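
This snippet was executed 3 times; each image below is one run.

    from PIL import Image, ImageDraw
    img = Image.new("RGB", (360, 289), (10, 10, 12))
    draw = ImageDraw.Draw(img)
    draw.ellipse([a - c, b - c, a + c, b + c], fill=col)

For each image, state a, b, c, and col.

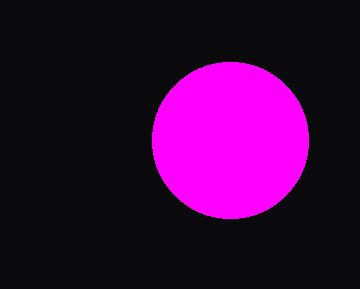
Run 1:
a = 230
b = 140
c = 78
col = 'magenta'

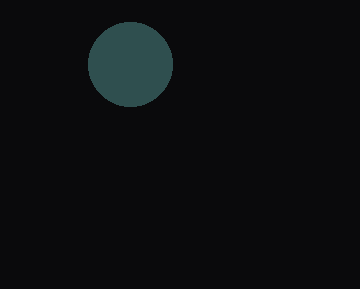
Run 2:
a = 130
b = 64
c = 42
col = 'darkslategray'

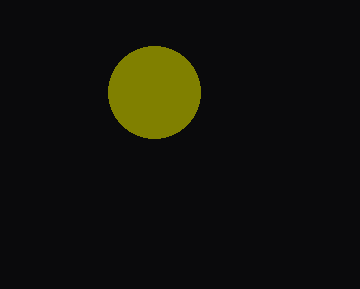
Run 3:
a = 154; b = 92; c = 46; col = 'olive'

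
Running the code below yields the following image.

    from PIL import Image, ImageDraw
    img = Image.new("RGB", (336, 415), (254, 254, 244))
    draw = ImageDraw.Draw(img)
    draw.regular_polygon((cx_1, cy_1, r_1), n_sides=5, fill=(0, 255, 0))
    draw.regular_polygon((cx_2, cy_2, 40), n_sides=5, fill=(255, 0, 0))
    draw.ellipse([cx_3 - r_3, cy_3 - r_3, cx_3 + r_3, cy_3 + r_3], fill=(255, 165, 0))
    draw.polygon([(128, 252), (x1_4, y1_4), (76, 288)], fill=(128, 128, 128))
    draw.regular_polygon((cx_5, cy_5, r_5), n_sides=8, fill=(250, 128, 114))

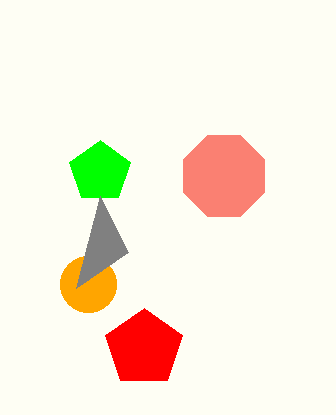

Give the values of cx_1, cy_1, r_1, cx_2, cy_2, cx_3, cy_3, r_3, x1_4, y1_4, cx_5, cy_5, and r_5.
cx_1 = 100, cy_1 = 172, r_1 = 32, cx_2 = 144, cy_2 = 348, cx_3 = 88, cy_3 = 284, r_3 = 28, x1_4 = 100, y1_4 = 196, cx_5 = 224, cy_5 = 176, r_5 = 44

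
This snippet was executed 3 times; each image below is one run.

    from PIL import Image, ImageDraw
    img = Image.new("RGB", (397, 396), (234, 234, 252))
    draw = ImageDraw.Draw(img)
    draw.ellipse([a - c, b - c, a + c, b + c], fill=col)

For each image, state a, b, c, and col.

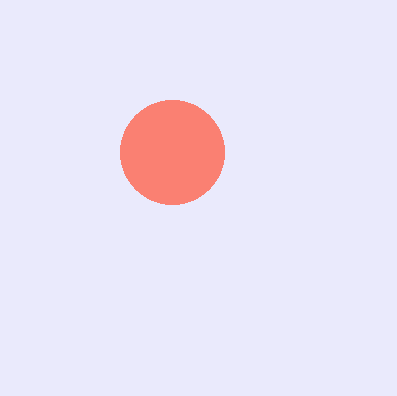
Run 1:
a = 172, b = 152, c = 52, col = 'salmon'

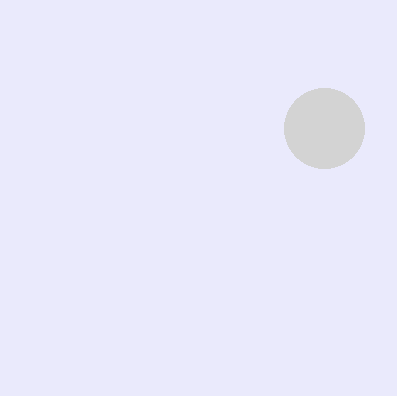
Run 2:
a = 324, b = 128, c = 40, col = 'lightgray'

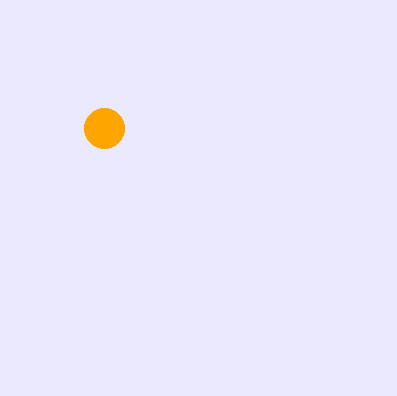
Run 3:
a = 104
b = 128
c = 20
col = 'orange'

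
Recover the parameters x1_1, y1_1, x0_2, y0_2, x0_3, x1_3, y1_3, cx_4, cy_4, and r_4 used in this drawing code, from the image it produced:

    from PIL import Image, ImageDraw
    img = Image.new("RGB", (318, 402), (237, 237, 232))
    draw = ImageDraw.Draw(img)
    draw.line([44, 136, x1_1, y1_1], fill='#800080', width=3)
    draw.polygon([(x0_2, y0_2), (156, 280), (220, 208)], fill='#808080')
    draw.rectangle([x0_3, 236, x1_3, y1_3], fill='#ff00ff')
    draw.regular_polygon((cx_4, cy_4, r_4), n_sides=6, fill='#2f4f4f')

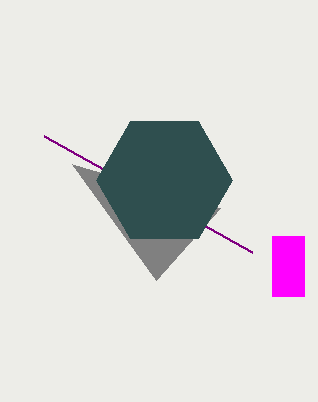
x1_1 = 252
y1_1 = 252
x0_2 = 72
y0_2 = 164
x0_3 = 272
x1_3 = 304
y1_3 = 296
cx_4 = 164
cy_4 = 180
r_4 = 68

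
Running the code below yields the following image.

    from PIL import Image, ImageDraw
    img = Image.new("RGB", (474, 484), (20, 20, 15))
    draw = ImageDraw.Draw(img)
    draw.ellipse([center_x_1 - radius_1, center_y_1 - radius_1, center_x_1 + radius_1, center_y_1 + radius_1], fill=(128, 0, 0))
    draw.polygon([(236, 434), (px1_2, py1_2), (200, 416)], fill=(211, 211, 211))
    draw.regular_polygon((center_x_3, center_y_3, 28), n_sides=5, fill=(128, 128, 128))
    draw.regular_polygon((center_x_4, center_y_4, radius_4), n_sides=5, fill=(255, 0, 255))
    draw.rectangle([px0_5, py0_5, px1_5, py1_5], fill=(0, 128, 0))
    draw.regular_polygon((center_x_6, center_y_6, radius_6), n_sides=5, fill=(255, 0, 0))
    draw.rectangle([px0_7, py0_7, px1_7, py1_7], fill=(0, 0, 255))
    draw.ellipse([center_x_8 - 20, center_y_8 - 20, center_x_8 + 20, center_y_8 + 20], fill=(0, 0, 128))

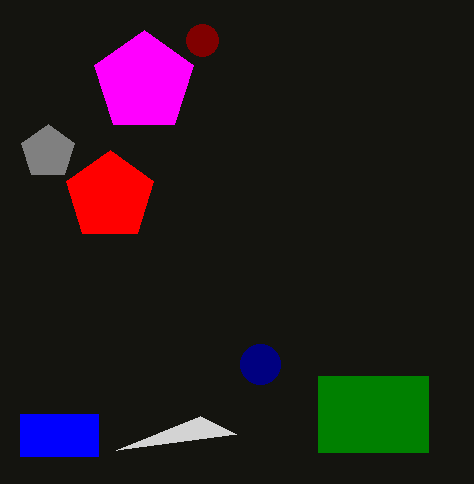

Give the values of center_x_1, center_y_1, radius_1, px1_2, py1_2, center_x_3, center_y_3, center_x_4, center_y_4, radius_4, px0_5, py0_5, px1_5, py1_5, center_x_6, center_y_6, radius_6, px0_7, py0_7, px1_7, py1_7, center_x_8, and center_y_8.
center_x_1 = 202
center_y_1 = 40
radius_1 = 16
px1_2 = 116
py1_2 = 450
center_x_3 = 48
center_y_3 = 152
center_x_4 = 144
center_y_4 = 82
radius_4 = 52
px0_5 = 318
py0_5 = 376
px1_5 = 428
py1_5 = 452
center_x_6 = 110
center_y_6 = 196
radius_6 = 46
px0_7 = 20
py0_7 = 414
px1_7 = 98
py1_7 = 456
center_x_8 = 260
center_y_8 = 364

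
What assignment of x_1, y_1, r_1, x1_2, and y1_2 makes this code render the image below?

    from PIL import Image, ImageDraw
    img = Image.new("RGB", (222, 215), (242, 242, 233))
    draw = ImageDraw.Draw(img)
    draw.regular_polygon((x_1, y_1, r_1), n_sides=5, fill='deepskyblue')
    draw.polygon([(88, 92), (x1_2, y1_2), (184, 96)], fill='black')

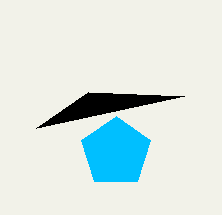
x_1 = 116
y_1 = 152
r_1 = 36
x1_2 = 36
y1_2 = 128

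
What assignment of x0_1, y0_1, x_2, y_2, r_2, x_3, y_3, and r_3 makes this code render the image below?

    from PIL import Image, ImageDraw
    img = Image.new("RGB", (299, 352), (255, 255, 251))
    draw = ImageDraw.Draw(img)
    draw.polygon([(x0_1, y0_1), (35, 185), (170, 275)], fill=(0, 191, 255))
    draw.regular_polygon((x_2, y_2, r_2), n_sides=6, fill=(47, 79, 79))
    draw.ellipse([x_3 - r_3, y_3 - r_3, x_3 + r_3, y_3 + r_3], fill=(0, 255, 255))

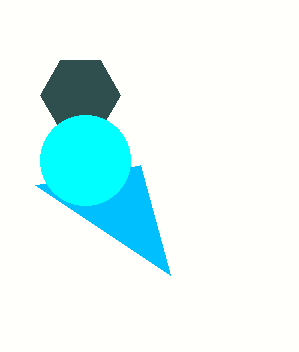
x0_1 = 140, y0_1 = 165, x_2 = 80, y_2 = 95, r_2 = 40, x_3 = 85, y_3 = 160, r_3 = 45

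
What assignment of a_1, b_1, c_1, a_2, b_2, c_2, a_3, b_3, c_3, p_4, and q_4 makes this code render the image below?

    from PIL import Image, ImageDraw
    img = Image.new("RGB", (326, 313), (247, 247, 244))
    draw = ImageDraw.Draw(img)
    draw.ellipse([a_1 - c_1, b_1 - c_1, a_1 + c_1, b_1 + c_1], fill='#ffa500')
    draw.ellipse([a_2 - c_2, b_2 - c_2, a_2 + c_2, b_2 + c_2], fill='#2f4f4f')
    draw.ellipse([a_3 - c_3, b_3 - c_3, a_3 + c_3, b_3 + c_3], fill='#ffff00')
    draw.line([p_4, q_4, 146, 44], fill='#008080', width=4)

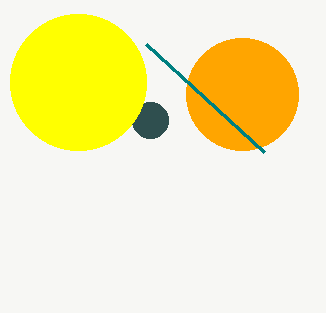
a_1 = 242; b_1 = 94; c_1 = 56; a_2 = 150; b_2 = 120; c_2 = 18; a_3 = 78; b_3 = 82; c_3 = 68; p_4 = 264; q_4 = 152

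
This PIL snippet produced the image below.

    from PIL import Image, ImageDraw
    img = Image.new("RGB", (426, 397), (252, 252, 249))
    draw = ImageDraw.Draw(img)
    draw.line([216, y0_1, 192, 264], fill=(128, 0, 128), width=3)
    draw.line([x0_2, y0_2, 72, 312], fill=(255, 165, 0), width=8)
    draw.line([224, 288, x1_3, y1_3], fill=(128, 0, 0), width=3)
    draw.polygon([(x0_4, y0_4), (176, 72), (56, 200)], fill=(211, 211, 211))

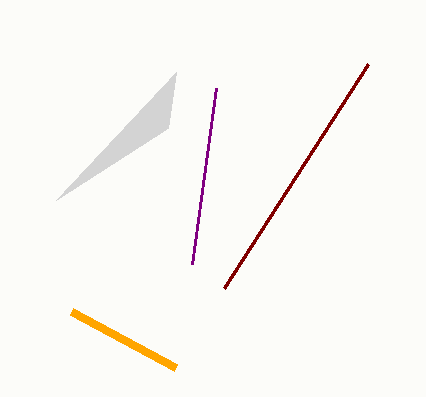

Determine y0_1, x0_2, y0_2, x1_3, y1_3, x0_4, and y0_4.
y0_1 = 88; x0_2 = 176; y0_2 = 368; x1_3 = 368; y1_3 = 64; x0_4 = 168; y0_4 = 128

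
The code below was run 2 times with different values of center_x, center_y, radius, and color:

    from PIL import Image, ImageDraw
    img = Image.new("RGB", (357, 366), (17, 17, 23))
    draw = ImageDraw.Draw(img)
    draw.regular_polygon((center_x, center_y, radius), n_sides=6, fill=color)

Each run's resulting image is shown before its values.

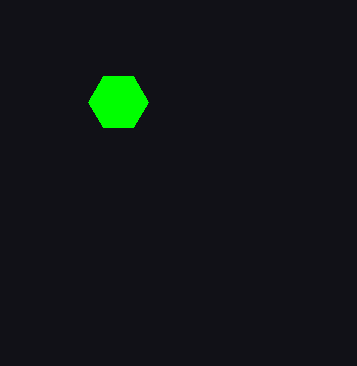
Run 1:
center_x = 118, center_y = 102, radius = 30, color = 'lime'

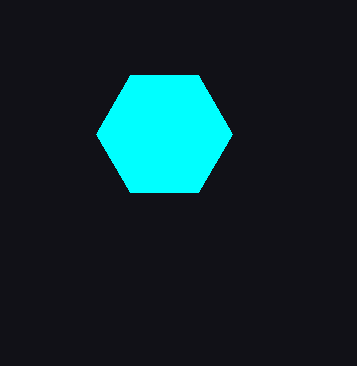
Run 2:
center_x = 164, center_y = 134, radius = 68, color = 'cyan'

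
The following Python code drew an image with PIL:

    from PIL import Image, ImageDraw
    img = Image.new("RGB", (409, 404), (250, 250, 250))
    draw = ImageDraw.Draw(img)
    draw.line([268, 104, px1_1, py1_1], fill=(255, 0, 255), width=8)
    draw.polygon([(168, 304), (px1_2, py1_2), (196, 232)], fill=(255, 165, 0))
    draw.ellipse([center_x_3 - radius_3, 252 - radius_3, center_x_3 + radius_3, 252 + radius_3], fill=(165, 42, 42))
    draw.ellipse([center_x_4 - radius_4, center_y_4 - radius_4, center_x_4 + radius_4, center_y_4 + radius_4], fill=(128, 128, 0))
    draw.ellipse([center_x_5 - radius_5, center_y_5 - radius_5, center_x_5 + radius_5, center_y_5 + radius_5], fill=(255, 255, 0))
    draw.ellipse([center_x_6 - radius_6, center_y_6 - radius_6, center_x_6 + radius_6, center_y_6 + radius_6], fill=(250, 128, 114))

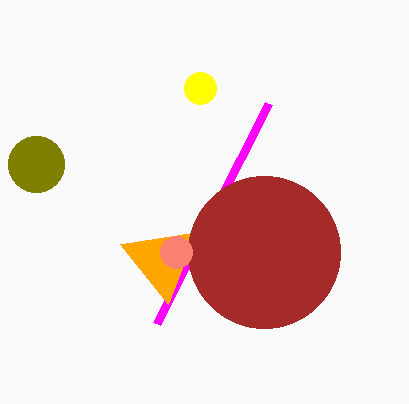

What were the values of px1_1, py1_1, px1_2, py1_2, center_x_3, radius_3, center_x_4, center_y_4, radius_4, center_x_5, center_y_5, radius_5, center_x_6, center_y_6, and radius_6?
px1_1 = 156
py1_1 = 324
px1_2 = 120
py1_2 = 244
center_x_3 = 264
radius_3 = 76
center_x_4 = 36
center_y_4 = 164
radius_4 = 28
center_x_5 = 200
center_y_5 = 88
radius_5 = 16
center_x_6 = 176
center_y_6 = 252
radius_6 = 16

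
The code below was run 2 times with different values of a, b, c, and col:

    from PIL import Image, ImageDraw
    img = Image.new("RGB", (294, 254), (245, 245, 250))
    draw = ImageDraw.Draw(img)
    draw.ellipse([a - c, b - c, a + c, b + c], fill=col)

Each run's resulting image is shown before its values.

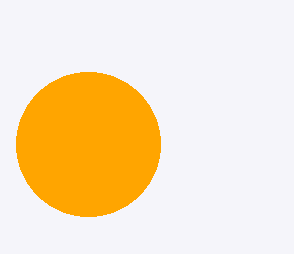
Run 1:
a = 88; b = 144; c = 72; col = 'orange'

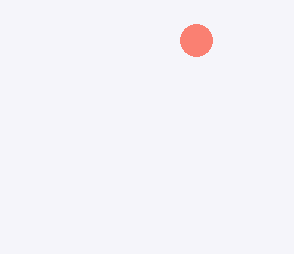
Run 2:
a = 196; b = 40; c = 16; col = 'salmon'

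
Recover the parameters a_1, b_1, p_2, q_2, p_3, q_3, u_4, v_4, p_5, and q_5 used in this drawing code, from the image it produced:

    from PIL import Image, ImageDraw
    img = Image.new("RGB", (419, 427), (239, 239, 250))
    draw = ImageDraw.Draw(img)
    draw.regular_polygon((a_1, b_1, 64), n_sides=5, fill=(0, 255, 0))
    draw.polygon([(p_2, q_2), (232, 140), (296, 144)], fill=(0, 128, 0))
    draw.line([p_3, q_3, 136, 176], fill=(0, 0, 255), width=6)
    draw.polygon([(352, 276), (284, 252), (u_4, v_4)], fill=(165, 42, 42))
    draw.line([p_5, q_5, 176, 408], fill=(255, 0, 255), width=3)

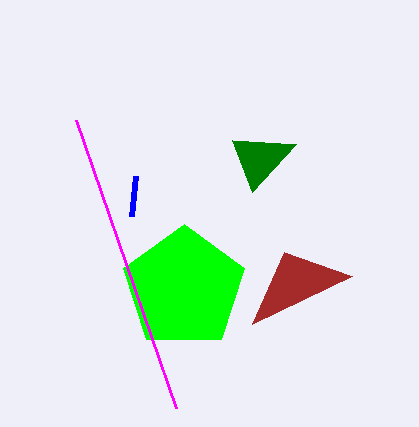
a_1 = 184, b_1 = 288, p_2 = 252, q_2 = 192, p_3 = 132, q_3 = 216, u_4 = 252, v_4 = 324, p_5 = 76, q_5 = 120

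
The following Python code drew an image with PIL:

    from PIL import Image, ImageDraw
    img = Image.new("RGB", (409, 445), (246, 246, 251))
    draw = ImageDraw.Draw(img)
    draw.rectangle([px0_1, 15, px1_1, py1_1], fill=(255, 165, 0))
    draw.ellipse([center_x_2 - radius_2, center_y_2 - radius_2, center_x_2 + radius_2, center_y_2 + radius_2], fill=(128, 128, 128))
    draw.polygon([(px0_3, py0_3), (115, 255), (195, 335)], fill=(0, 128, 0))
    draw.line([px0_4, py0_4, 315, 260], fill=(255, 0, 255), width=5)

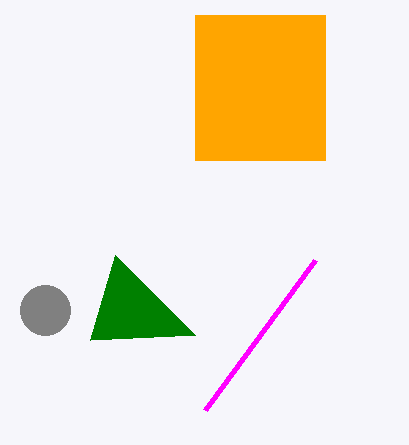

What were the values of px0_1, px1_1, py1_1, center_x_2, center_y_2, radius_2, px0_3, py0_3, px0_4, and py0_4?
px0_1 = 195, px1_1 = 325, py1_1 = 160, center_x_2 = 45, center_y_2 = 310, radius_2 = 25, px0_3 = 90, py0_3 = 340, px0_4 = 205, py0_4 = 410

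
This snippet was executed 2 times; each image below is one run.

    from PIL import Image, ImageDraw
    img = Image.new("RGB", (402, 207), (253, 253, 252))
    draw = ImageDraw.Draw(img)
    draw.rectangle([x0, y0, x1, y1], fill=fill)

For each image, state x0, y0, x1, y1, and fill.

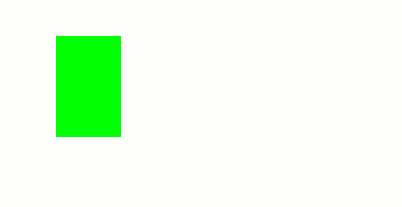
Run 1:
x0 = 56; y0 = 36; x1 = 120; y1 = 136; fill = 'lime'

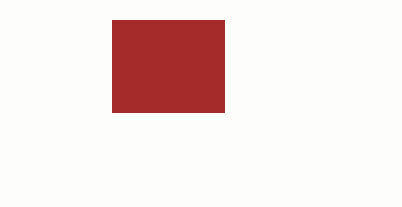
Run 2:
x0 = 112; y0 = 20; x1 = 224; y1 = 112; fill = 'brown'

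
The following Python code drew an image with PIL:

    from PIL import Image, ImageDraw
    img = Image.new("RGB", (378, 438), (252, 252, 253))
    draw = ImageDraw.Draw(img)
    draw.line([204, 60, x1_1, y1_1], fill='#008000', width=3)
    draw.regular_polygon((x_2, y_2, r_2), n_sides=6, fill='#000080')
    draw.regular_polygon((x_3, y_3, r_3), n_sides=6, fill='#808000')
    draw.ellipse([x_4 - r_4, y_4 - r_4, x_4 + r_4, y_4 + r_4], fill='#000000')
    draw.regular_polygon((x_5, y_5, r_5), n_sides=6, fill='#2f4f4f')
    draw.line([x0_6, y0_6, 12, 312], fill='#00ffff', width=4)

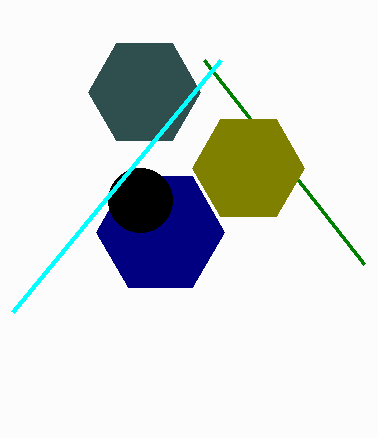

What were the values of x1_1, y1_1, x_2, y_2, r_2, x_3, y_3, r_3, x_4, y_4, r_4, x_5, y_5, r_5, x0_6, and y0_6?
x1_1 = 364; y1_1 = 264; x_2 = 160; y_2 = 232; r_2 = 64; x_3 = 248; y_3 = 168; r_3 = 56; x_4 = 140; y_4 = 200; r_4 = 32; x_5 = 144; y_5 = 92; r_5 = 56; x0_6 = 220; y0_6 = 60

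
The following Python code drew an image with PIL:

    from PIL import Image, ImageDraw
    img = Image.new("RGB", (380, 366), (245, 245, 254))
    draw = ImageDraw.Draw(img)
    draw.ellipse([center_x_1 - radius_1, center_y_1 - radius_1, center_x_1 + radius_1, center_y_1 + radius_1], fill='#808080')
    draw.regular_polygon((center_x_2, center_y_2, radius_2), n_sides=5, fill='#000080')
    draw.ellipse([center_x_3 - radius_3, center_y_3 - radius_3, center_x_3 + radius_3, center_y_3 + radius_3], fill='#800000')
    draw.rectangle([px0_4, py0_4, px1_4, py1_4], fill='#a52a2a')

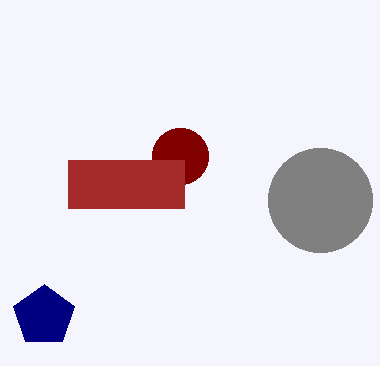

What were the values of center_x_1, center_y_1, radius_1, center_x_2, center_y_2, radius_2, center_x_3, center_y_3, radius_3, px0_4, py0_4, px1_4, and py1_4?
center_x_1 = 320, center_y_1 = 200, radius_1 = 52, center_x_2 = 44, center_y_2 = 316, radius_2 = 32, center_x_3 = 180, center_y_3 = 156, radius_3 = 28, px0_4 = 68, py0_4 = 160, px1_4 = 184, py1_4 = 208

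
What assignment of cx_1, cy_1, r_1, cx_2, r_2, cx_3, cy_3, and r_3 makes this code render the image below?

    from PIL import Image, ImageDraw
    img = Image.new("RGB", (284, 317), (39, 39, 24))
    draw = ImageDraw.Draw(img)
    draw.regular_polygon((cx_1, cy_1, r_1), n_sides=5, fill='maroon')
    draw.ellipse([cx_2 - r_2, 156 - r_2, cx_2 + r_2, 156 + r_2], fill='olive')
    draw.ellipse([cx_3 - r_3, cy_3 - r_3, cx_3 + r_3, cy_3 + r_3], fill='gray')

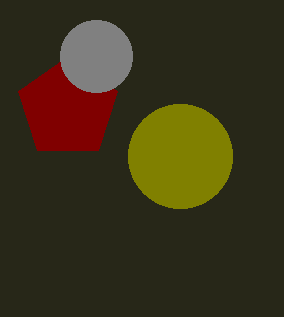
cx_1 = 68; cy_1 = 108; r_1 = 52; cx_2 = 180; r_2 = 52; cx_3 = 96; cy_3 = 56; r_3 = 36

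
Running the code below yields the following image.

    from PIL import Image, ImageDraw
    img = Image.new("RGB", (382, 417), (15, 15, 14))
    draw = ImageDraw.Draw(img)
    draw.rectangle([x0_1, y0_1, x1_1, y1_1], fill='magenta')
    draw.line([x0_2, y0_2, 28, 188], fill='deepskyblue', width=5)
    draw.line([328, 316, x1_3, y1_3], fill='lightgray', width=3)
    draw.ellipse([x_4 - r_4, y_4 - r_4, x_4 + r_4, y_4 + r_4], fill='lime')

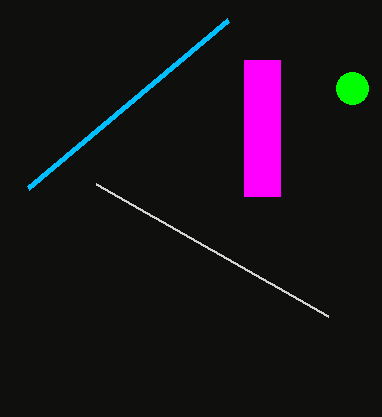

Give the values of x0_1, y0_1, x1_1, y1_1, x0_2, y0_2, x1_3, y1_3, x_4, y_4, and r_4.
x0_1 = 244; y0_1 = 60; x1_1 = 280; y1_1 = 196; x0_2 = 228; y0_2 = 20; x1_3 = 96; y1_3 = 184; x_4 = 352; y_4 = 88; r_4 = 16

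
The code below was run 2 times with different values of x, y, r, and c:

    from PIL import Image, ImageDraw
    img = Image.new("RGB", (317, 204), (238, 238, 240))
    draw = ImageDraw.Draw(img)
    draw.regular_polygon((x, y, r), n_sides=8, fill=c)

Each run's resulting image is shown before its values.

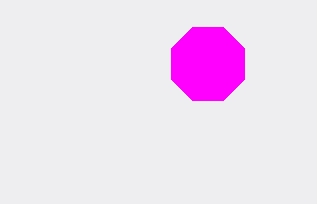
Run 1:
x = 208
y = 64
r = 40
c = 'magenta'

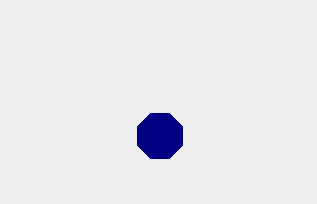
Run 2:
x = 160, y = 136, r = 24, c = 'navy'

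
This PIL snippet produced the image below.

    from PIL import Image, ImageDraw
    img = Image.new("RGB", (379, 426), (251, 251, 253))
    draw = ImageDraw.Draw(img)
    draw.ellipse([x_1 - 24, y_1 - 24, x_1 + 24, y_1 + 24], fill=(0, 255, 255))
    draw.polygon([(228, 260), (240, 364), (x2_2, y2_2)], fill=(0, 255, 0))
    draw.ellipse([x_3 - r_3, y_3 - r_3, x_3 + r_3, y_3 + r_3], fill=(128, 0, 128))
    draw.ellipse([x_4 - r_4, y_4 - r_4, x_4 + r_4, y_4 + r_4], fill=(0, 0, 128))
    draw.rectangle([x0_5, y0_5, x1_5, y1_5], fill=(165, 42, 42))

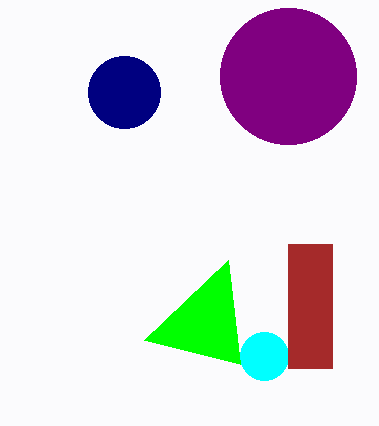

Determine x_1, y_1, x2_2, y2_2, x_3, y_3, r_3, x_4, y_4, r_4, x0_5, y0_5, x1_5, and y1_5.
x_1 = 264, y_1 = 356, x2_2 = 144, y2_2 = 340, x_3 = 288, y_3 = 76, r_3 = 68, x_4 = 124, y_4 = 92, r_4 = 36, x0_5 = 288, y0_5 = 244, x1_5 = 332, y1_5 = 368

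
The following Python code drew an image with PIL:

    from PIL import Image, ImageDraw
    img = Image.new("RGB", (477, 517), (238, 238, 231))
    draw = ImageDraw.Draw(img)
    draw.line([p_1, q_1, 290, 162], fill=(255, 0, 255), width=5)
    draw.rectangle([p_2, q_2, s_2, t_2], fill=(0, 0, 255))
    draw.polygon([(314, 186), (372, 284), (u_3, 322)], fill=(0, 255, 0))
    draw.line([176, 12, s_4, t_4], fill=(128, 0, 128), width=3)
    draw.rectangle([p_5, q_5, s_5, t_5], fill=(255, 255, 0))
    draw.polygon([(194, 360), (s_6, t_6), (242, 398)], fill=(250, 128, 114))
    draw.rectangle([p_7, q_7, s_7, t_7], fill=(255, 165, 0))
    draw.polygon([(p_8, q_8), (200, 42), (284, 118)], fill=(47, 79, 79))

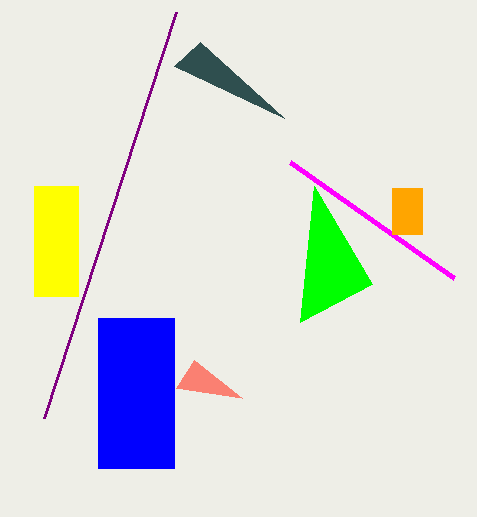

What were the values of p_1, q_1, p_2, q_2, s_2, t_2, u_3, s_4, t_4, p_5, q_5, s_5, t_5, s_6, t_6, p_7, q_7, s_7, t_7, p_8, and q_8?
p_1 = 454, q_1 = 278, p_2 = 98, q_2 = 318, s_2 = 174, t_2 = 468, u_3 = 300, s_4 = 44, t_4 = 418, p_5 = 34, q_5 = 186, s_5 = 78, t_5 = 296, s_6 = 176, t_6 = 388, p_7 = 392, q_7 = 188, s_7 = 422, t_7 = 234, p_8 = 174, q_8 = 66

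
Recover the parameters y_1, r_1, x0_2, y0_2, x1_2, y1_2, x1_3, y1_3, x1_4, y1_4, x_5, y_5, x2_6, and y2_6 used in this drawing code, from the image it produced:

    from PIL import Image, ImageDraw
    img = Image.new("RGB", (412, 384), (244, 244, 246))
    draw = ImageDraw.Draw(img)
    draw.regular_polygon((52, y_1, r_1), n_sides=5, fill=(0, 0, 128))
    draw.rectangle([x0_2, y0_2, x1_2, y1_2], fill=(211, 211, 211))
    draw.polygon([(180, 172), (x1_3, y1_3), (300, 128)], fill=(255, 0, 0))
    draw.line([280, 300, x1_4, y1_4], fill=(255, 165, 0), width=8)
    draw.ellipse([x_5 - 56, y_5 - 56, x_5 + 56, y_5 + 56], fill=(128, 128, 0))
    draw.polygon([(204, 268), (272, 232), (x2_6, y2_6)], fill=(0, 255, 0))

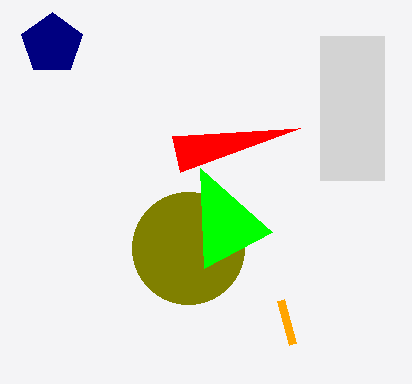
y_1 = 44; r_1 = 32; x0_2 = 320; y0_2 = 36; x1_2 = 384; y1_2 = 180; x1_3 = 172; y1_3 = 136; x1_4 = 292; y1_4 = 344; x_5 = 188; y_5 = 248; x2_6 = 200; y2_6 = 168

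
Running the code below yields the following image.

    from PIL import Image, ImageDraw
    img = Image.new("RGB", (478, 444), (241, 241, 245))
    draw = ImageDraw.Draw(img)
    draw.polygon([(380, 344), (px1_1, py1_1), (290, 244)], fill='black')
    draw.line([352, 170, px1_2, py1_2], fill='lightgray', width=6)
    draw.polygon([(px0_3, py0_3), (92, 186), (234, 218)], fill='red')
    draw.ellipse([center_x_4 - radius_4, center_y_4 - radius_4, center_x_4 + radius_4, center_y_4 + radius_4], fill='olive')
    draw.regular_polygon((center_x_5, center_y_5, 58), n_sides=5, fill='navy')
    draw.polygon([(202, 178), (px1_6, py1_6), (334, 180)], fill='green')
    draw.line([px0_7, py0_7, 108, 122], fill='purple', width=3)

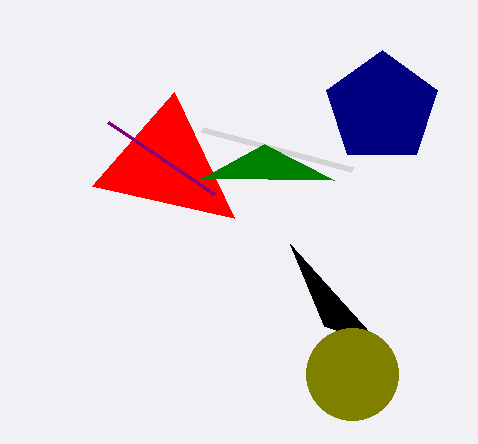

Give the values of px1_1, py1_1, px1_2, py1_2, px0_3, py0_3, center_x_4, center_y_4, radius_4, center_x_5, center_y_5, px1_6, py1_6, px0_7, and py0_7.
px1_1 = 324, py1_1 = 326, px1_2 = 202, py1_2 = 130, px0_3 = 174, py0_3 = 92, center_x_4 = 352, center_y_4 = 374, radius_4 = 46, center_x_5 = 382, center_y_5 = 108, px1_6 = 264, py1_6 = 144, px0_7 = 214, py0_7 = 194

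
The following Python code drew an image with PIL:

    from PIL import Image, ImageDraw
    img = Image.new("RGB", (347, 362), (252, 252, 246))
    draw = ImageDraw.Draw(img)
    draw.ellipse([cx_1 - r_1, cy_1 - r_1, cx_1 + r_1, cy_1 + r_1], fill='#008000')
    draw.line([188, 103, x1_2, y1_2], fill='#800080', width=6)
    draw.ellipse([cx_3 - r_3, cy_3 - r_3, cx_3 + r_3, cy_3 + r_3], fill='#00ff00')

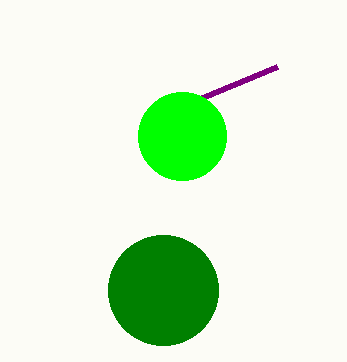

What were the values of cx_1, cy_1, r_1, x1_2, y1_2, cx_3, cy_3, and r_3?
cx_1 = 163; cy_1 = 290; r_1 = 55; x1_2 = 277; y1_2 = 66; cx_3 = 182; cy_3 = 136; r_3 = 44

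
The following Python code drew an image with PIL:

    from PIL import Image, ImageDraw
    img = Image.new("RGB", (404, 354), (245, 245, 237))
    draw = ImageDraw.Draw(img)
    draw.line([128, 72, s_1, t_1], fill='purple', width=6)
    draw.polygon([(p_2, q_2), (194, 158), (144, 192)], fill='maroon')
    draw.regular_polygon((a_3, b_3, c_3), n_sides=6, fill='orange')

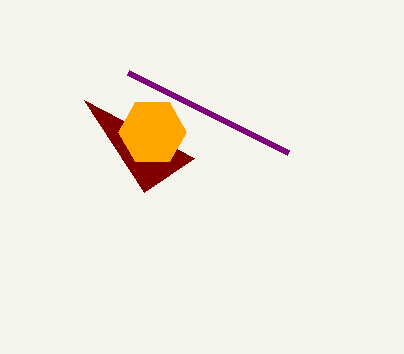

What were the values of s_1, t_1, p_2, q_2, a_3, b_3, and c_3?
s_1 = 288
t_1 = 152
p_2 = 84
q_2 = 100
a_3 = 152
b_3 = 132
c_3 = 34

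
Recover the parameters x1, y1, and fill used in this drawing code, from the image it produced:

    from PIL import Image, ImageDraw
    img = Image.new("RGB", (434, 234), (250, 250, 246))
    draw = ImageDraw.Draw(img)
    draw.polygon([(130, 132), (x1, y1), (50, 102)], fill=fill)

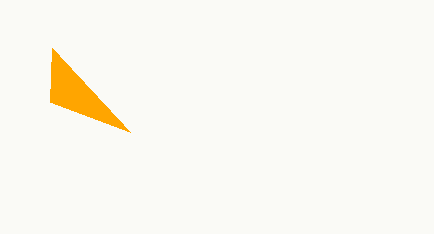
x1 = 52, y1 = 48, fill = 'orange'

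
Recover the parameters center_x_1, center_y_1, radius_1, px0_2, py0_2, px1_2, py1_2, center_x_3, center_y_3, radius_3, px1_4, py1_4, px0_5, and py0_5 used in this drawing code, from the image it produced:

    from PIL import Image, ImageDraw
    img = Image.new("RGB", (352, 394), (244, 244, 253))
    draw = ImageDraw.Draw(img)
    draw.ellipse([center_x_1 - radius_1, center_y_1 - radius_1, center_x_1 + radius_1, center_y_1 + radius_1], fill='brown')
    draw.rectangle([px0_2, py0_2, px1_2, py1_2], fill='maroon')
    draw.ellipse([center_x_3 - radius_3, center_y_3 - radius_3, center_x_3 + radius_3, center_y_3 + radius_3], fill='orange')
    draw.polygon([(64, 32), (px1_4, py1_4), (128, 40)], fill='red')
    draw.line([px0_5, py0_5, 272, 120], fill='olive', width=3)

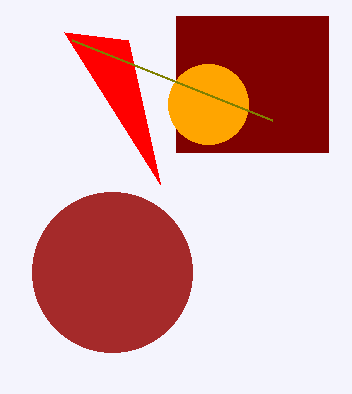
center_x_1 = 112; center_y_1 = 272; radius_1 = 80; px0_2 = 176; py0_2 = 16; px1_2 = 328; py1_2 = 152; center_x_3 = 208; center_y_3 = 104; radius_3 = 40; px1_4 = 160; py1_4 = 184; px0_5 = 72; py0_5 = 40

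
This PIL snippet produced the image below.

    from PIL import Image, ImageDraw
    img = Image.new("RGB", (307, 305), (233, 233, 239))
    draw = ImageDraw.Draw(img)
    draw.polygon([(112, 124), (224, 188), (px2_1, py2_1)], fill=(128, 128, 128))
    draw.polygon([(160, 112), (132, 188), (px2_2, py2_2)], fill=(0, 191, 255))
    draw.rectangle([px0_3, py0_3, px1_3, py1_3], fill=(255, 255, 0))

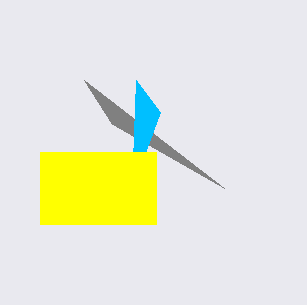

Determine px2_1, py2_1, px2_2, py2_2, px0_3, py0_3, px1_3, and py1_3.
px2_1 = 84; py2_1 = 80; px2_2 = 136; py2_2 = 80; px0_3 = 40; py0_3 = 152; px1_3 = 156; py1_3 = 224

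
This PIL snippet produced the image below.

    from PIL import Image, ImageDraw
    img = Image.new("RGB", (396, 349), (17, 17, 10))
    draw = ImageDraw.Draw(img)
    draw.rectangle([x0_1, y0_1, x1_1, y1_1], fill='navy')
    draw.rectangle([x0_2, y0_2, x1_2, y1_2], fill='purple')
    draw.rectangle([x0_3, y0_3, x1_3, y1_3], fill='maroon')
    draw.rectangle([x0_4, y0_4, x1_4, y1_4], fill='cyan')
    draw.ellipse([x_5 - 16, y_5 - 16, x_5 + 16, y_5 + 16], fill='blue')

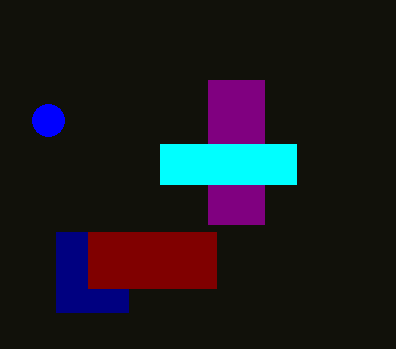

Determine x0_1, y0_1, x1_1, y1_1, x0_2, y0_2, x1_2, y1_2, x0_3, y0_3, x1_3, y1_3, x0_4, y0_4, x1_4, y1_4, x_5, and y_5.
x0_1 = 56, y0_1 = 232, x1_1 = 128, y1_1 = 312, x0_2 = 208, y0_2 = 80, x1_2 = 264, y1_2 = 224, x0_3 = 88, y0_3 = 232, x1_3 = 216, y1_3 = 288, x0_4 = 160, y0_4 = 144, x1_4 = 296, y1_4 = 184, x_5 = 48, y_5 = 120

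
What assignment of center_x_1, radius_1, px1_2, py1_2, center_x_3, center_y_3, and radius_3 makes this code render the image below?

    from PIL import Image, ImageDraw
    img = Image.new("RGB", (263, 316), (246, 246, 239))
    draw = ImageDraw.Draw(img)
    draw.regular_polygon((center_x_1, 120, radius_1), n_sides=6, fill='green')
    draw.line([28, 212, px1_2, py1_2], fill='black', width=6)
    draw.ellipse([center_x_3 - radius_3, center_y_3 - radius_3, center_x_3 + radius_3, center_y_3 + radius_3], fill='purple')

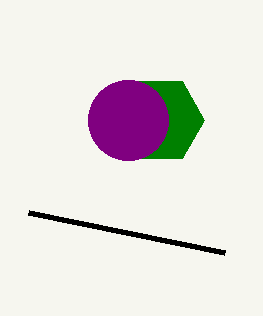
center_x_1 = 160
radius_1 = 44
px1_2 = 224
py1_2 = 252
center_x_3 = 128
center_y_3 = 120
radius_3 = 40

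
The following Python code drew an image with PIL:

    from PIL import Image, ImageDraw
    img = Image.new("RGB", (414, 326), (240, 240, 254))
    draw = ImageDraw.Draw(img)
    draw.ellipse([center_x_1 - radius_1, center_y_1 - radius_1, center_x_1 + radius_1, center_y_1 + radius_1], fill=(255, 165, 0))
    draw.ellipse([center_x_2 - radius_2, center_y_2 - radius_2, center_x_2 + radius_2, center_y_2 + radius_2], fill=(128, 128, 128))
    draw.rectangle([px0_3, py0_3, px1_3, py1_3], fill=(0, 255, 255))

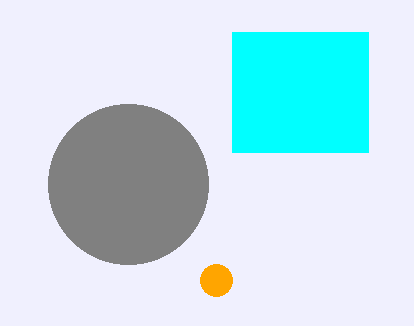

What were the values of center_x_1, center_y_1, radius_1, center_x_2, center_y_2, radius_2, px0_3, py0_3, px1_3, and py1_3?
center_x_1 = 216; center_y_1 = 280; radius_1 = 16; center_x_2 = 128; center_y_2 = 184; radius_2 = 80; px0_3 = 232; py0_3 = 32; px1_3 = 368; py1_3 = 152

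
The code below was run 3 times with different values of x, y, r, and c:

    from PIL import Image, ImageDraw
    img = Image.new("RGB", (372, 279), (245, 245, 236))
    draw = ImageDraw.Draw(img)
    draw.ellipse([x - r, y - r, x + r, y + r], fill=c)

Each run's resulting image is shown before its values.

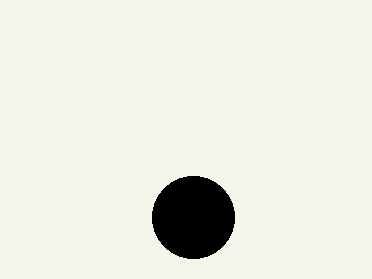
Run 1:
x = 193, y = 217, r = 41, c = 'black'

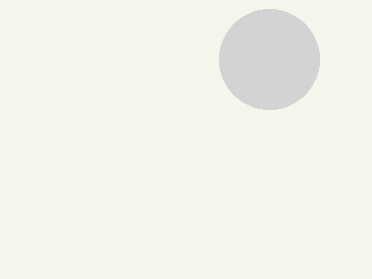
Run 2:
x = 269; y = 59; r = 50; c = 'lightgray'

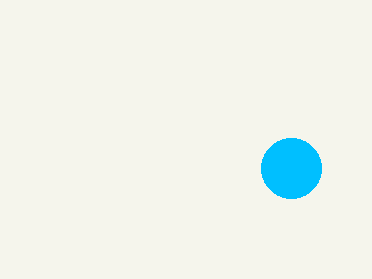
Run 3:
x = 291
y = 168
r = 30
c = 'deepskyblue'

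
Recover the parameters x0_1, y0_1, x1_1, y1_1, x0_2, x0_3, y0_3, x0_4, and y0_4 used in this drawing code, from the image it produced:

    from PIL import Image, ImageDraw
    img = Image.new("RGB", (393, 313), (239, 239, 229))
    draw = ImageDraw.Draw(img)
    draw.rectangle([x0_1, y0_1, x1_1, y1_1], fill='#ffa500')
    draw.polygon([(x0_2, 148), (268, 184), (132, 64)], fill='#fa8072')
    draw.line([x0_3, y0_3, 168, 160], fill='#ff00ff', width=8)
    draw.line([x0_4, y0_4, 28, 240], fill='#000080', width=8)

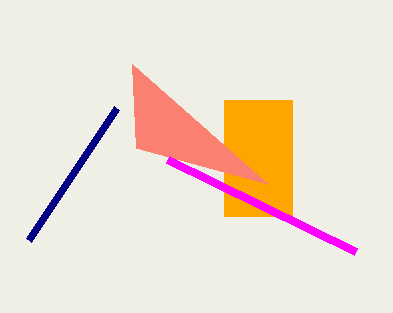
x0_1 = 224; y0_1 = 100; x1_1 = 292; y1_1 = 216; x0_2 = 136; x0_3 = 356; y0_3 = 252; x0_4 = 116; y0_4 = 108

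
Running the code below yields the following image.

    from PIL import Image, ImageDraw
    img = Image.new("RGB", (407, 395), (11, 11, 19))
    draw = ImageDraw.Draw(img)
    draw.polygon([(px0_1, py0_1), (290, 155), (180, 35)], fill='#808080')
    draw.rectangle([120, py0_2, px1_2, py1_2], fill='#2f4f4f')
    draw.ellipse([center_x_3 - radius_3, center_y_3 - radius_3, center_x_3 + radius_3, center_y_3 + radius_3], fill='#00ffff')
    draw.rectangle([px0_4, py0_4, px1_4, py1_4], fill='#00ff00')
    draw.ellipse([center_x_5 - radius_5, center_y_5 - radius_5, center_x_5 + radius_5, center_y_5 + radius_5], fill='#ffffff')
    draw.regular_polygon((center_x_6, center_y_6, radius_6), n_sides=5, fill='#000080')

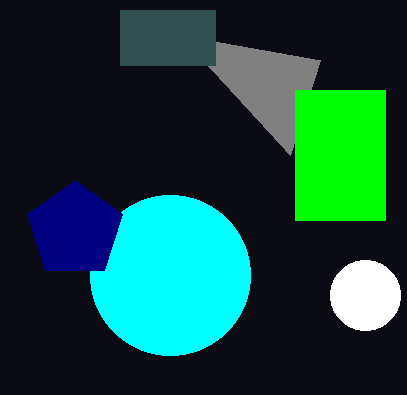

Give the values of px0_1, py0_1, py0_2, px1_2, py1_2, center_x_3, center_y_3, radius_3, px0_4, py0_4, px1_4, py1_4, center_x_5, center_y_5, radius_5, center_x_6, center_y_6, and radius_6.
px0_1 = 320
py0_1 = 60
py0_2 = 10
px1_2 = 215
py1_2 = 65
center_x_3 = 170
center_y_3 = 275
radius_3 = 80
px0_4 = 295
py0_4 = 90
px1_4 = 385
py1_4 = 220
center_x_5 = 365
center_y_5 = 295
radius_5 = 35
center_x_6 = 75
center_y_6 = 230
radius_6 = 50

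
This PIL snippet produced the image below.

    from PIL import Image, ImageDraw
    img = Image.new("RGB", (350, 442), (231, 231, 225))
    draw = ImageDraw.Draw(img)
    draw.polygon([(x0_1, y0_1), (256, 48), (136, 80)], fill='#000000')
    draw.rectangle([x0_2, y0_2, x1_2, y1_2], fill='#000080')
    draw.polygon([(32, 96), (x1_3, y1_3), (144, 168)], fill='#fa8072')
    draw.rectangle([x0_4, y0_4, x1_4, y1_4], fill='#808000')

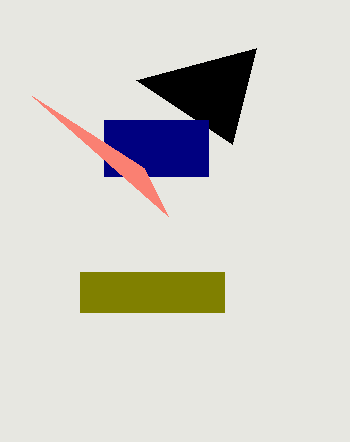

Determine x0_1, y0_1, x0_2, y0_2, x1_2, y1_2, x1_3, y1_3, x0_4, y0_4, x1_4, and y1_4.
x0_1 = 232
y0_1 = 144
x0_2 = 104
y0_2 = 120
x1_2 = 208
y1_2 = 176
x1_3 = 168
y1_3 = 216
x0_4 = 80
y0_4 = 272
x1_4 = 224
y1_4 = 312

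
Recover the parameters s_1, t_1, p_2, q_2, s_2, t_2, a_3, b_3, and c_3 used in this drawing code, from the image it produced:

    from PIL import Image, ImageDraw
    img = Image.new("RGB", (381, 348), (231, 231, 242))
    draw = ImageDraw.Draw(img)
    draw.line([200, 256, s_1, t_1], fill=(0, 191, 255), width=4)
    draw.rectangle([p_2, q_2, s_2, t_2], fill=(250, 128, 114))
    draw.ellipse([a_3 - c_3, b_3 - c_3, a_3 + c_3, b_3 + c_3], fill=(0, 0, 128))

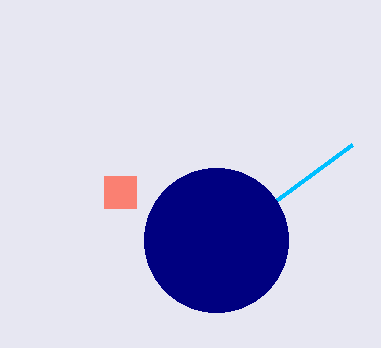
s_1 = 352
t_1 = 144
p_2 = 104
q_2 = 176
s_2 = 136
t_2 = 208
a_3 = 216
b_3 = 240
c_3 = 72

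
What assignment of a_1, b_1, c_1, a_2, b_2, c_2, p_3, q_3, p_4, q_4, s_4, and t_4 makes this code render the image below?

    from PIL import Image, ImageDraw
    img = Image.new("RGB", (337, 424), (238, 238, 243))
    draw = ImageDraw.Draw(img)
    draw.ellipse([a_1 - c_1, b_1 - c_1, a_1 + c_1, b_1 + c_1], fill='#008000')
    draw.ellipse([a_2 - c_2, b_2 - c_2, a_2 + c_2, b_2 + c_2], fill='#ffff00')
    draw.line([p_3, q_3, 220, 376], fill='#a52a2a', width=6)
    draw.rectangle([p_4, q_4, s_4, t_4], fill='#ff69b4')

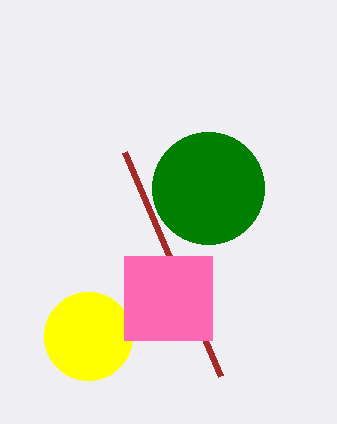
a_1 = 208
b_1 = 188
c_1 = 56
a_2 = 88
b_2 = 336
c_2 = 44
p_3 = 124
q_3 = 152
p_4 = 124
q_4 = 256
s_4 = 212
t_4 = 340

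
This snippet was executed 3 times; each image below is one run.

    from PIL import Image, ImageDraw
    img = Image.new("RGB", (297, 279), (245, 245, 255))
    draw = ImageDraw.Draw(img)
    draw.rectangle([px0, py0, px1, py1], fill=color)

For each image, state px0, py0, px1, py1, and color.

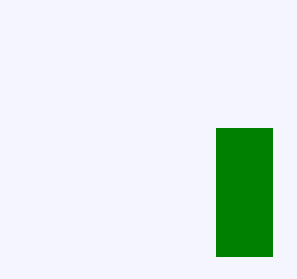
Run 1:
px0 = 216
py0 = 128
px1 = 272
py1 = 256
color = 'green'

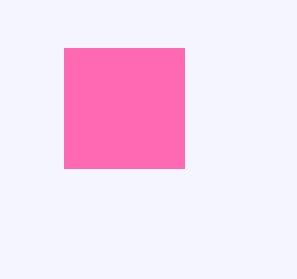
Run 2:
px0 = 64
py0 = 48
px1 = 184
py1 = 168
color = 'hotpink'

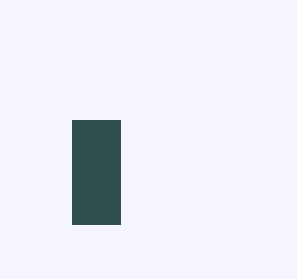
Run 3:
px0 = 72, py0 = 120, px1 = 120, py1 = 224, color = 'darkslategray'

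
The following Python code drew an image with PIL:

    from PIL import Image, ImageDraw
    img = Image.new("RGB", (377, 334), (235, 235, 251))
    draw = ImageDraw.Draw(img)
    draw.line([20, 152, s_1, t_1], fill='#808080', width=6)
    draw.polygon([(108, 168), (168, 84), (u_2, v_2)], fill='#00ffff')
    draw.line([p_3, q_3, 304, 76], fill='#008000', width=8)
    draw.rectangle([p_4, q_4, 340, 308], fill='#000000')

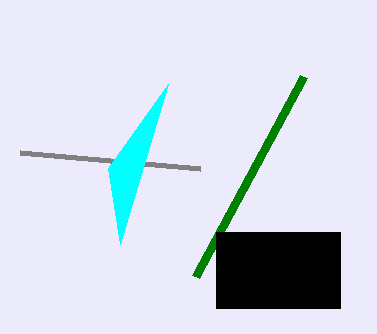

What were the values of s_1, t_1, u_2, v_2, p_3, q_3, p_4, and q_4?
s_1 = 200; t_1 = 168; u_2 = 120; v_2 = 244; p_3 = 196; q_3 = 276; p_4 = 216; q_4 = 232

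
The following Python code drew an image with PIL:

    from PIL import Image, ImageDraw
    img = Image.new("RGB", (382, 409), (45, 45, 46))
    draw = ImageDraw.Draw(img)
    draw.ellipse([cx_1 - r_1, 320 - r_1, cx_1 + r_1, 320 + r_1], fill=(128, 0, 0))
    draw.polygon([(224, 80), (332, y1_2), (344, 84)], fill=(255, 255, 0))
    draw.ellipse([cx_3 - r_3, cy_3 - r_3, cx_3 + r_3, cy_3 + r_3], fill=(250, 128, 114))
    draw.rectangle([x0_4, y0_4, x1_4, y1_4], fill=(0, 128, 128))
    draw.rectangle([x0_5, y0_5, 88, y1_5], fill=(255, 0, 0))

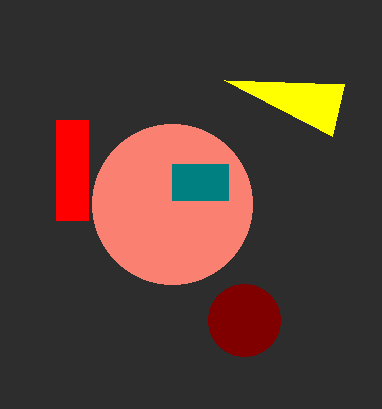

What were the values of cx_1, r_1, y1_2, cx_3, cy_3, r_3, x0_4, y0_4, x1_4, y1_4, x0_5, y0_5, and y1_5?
cx_1 = 244
r_1 = 36
y1_2 = 136
cx_3 = 172
cy_3 = 204
r_3 = 80
x0_4 = 172
y0_4 = 164
x1_4 = 228
y1_4 = 200
x0_5 = 56
y0_5 = 120
y1_5 = 220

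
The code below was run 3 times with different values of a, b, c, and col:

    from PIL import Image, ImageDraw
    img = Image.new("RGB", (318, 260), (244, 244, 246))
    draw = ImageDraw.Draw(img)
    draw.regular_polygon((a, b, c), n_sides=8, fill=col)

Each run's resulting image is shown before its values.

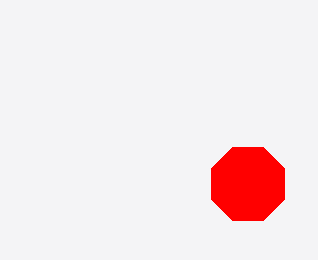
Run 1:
a = 248, b = 184, c = 40, col = 'red'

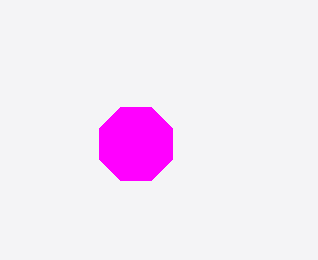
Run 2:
a = 136, b = 144, c = 40, col = 'magenta'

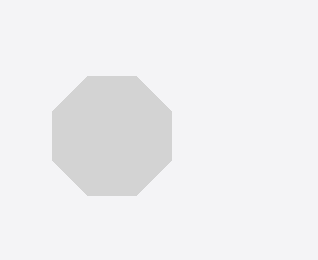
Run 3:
a = 112, b = 136, c = 64, col = 'lightgray'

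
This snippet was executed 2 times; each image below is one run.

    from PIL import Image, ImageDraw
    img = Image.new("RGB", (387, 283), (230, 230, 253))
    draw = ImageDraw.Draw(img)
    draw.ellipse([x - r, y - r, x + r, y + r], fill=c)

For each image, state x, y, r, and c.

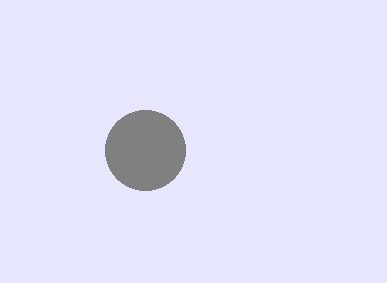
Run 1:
x = 145, y = 150, r = 40, c = 'gray'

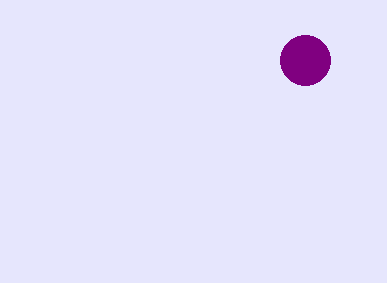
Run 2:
x = 305, y = 60, r = 25, c = 'purple'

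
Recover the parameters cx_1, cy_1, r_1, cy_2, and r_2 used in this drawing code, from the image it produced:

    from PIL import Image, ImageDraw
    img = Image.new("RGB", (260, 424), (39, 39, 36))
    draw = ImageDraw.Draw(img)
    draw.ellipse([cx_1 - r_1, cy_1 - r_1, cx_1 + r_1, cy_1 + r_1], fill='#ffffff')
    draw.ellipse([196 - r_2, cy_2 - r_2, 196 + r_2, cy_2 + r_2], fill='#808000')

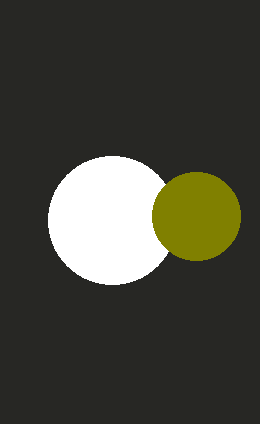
cx_1 = 112; cy_1 = 220; r_1 = 64; cy_2 = 216; r_2 = 44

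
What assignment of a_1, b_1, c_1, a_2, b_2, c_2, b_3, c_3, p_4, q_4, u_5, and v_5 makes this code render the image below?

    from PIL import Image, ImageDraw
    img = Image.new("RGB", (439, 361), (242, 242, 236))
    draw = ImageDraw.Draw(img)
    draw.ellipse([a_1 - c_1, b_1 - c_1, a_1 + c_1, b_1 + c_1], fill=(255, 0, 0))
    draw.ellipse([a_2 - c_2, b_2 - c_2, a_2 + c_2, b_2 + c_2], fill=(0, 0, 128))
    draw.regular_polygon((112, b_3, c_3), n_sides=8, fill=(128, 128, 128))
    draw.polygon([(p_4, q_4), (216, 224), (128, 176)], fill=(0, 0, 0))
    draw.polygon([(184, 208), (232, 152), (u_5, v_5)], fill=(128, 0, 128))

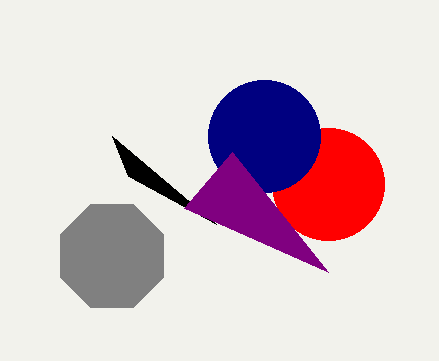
a_1 = 328; b_1 = 184; c_1 = 56; a_2 = 264; b_2 = 136; c_2 = 56; b_3 = 256; c_3 = 56; p_4 = 112; q_4 = 136; u_5 = 328; v_5 = 272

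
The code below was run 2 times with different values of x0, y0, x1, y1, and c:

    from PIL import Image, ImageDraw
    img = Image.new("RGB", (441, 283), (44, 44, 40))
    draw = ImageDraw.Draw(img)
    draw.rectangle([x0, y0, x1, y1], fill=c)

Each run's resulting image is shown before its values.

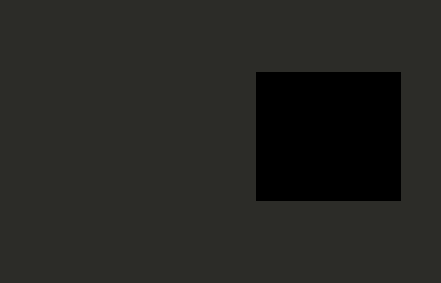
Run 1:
x0 = 256, y0 = 72, x1 = 400, y1 = 200, c = 'black'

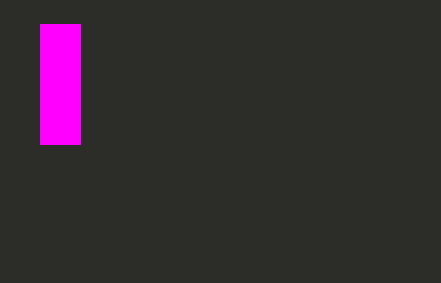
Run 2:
x0 = 40
y0 = 24
x1 = 80
y1 = 144
c = 'magenta'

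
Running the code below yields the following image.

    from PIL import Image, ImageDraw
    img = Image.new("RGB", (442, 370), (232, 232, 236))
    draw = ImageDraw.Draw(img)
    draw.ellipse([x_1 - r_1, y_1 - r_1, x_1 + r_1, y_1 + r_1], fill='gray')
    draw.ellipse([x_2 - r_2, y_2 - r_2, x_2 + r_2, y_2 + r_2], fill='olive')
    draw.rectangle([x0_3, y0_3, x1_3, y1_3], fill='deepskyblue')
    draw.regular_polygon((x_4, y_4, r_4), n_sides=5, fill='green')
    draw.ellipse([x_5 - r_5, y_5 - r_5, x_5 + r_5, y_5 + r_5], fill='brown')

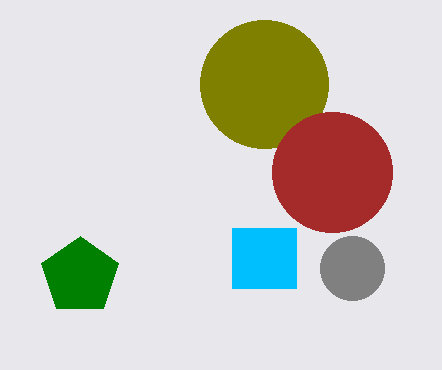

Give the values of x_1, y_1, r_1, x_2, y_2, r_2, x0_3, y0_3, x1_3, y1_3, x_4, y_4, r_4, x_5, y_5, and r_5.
x_1 = 352
y_1 = 268
r_1 = 32
x_2 = 264
y_2 = 84
r_2 = 64
x0_3 = 232
y0_3 = 228
x1_3 = 296
y1_3 = 288
x_4 = 80
y_4 = 276
r_4 = 40
x_5 = 332
y_5 = 172
r_5 = 60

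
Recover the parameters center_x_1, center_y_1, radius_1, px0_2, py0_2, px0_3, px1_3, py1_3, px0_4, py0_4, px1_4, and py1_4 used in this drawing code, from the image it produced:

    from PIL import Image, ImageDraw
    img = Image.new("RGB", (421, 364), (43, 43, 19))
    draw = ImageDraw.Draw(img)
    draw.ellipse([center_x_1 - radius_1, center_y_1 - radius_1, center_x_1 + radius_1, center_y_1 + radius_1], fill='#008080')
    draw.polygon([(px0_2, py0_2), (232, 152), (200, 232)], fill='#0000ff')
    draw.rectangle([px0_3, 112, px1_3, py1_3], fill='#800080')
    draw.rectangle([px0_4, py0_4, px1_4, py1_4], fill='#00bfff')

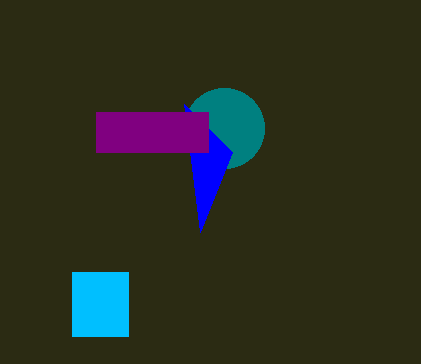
center_x_1 = 224; center_y_1 = 128; radius_1 = 40; px0_2 = 184; py0_2 = 104; px0_3 = 96; px1_3 = 208; py1_3 = 152; px0_4 = 72; py0_4 = 272; px1_4 = 128; py1_4 = 336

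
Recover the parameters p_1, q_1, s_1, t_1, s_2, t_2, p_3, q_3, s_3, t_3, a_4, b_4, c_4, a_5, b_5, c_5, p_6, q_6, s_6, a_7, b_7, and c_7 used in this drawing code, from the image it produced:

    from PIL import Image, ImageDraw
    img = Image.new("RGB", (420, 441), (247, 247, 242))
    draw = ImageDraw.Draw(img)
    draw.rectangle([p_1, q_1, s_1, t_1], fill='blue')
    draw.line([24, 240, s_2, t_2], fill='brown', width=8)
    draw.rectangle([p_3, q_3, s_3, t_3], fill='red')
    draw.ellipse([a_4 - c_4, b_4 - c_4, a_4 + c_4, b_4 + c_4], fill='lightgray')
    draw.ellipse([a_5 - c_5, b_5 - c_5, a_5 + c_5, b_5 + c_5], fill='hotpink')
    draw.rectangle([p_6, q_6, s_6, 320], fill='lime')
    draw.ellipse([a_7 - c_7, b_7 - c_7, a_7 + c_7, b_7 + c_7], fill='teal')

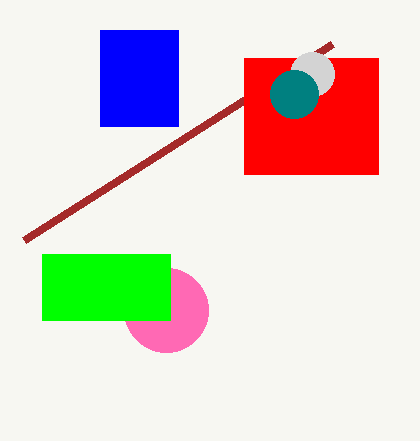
p_1 = 100, q_1 = 30, s_1 = 178, t_1 = 126, s_2 = 332, t_2 = 44, p_3 = 244, q_3 = 58, s_3 = 378, t_3 = 174, a_4 = 312, b_4 = 74, c_4 = 22, a_5 = 166, b_5 = 310, c_5 = 42, p_6 = 42, q_6 = 254, s_6 = 170, a_7 = 294, b_7 = 94, c_7 = 24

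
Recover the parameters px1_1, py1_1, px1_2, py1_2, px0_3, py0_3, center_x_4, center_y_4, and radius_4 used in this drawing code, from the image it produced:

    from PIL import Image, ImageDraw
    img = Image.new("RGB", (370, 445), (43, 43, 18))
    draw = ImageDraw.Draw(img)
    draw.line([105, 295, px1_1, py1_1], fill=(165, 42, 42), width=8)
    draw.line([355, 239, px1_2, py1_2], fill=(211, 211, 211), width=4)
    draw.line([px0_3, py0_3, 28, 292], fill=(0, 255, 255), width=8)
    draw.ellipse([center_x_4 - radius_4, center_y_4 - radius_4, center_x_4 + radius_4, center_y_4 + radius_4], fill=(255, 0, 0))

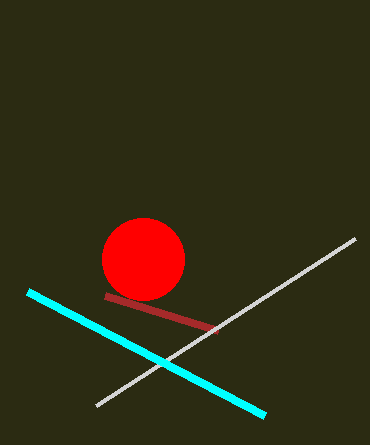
px1_1 = 218; py1_1 = 330; px1_2 = 96; py1_2 = 406; px0_3 = 265; py0_3 = 416; center_x_4 = 143; center_y_4 = 259; radius_4 = 41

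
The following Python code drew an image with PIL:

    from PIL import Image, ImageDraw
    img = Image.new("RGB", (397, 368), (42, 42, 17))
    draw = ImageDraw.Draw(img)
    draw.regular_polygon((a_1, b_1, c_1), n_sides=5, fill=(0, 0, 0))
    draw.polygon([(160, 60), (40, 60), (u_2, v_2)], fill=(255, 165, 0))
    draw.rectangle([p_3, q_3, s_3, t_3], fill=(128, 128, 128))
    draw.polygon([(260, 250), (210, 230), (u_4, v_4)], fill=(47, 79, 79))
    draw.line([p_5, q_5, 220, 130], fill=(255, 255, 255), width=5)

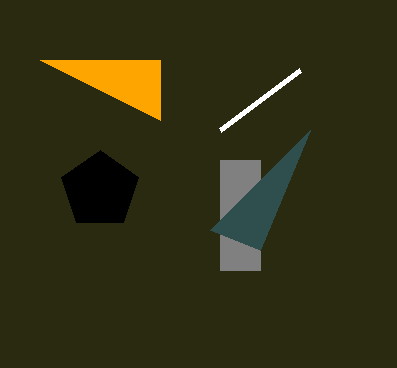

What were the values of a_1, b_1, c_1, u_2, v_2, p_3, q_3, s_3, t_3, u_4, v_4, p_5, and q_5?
a_1 = 100; b_1 = 190; c_1 = 40; u_2 = 160; v_2 = 120; p_3 = 220; q_3 = 160; s_3 = 260; t_3 = 270; u_4 = 310; v_4 = 130; p_5 = 300; q_5 = 70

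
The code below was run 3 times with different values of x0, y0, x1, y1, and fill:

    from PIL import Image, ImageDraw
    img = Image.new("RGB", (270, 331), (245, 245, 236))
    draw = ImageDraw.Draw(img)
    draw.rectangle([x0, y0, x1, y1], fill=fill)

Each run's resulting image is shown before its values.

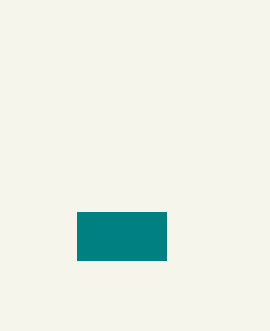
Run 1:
x0 = 77; y0 = 212; x1 = 166; y1 = 260; fill = 'teal'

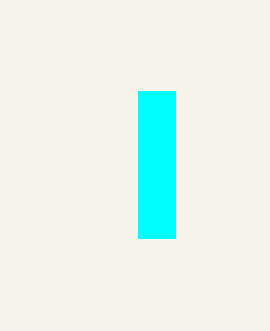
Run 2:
x0 = 138
y0 = 91
x1 = 175
y1 = 238
fill = 'cyan'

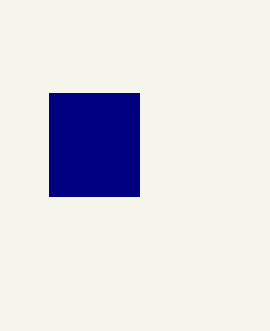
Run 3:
x0 = 49
y0 = 93
x1 = 139
y1 = 196
fill = 'navy'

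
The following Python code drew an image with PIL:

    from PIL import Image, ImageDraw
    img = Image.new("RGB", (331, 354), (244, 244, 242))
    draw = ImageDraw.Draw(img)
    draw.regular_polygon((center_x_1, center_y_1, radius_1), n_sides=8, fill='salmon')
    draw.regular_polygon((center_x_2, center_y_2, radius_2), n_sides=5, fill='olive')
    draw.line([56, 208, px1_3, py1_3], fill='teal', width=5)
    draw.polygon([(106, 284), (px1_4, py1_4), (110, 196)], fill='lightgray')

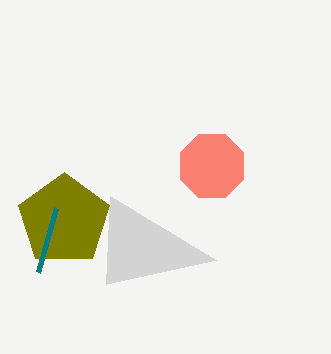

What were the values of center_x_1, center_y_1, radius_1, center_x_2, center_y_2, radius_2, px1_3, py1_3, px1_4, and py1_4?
center_x_1 = 212, center_y_1 = 166, radius_1 = 34, center_x_2 = 64, center_y_2 = 220, radius_2 = 48, px1_3 = 38, py1_3 = 272, px1_4 = 216, py1_4 = 260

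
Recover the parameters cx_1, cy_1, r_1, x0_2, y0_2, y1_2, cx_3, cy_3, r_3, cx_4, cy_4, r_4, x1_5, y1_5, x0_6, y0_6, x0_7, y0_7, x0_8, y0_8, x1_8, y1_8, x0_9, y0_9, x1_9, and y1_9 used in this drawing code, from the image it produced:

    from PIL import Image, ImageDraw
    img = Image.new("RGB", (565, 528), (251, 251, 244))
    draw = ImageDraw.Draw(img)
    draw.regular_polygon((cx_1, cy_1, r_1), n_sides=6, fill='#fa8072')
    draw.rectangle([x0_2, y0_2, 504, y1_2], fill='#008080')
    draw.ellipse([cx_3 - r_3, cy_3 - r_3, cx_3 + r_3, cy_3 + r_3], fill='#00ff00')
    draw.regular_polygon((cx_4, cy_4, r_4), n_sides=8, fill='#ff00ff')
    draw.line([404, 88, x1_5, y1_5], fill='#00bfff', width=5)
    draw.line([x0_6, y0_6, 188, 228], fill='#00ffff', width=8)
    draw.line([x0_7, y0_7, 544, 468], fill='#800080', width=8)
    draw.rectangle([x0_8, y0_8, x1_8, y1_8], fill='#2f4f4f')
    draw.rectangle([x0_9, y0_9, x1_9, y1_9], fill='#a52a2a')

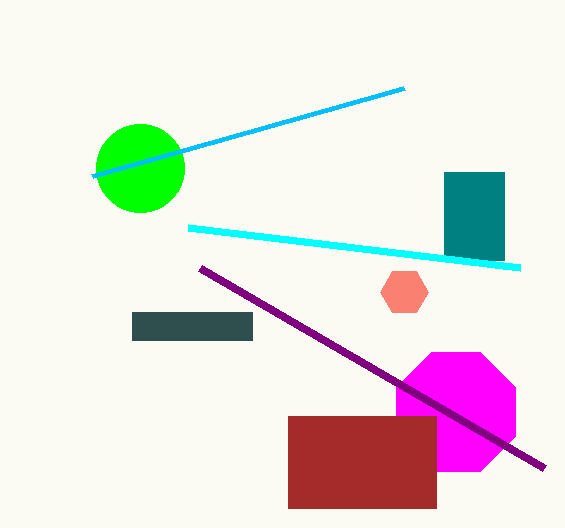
cx_1 = 404; cy_1 = 292; r_1 = 24; x0_2 = 444; y0_2 = 172; y1_2 = 260; cx_3 = 140; cy_3 = 168; r_3 = 44; cx_4 = 456; cy_4 = 412; r_4 = 64; x1_5 = 92; y1_5 = 176; x0_6 = 520; y0_6 = 268; x0_7 = 200; y0_7 = 268; x0_8 = 132; y0_8 = 312; x1_8 = 252; y1_8 = 340; x0_9 = 288; y0_9 = 416; x1_9 = 436; y1_9 = 508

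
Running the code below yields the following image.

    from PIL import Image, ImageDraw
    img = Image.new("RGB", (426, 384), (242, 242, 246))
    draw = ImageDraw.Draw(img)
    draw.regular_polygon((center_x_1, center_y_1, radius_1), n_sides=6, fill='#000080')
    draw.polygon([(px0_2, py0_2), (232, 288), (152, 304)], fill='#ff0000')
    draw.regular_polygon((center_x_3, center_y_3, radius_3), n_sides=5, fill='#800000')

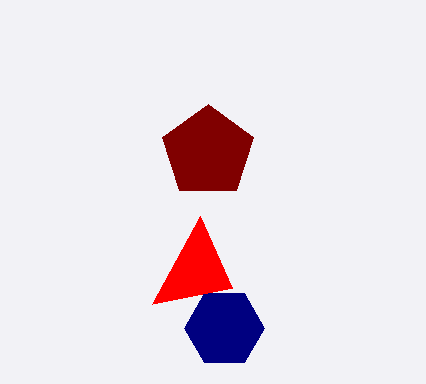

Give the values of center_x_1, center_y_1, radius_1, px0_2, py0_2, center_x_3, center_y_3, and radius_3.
center_x_1 = 224; center_y_1 = 328; radius_1 = 40; px0_2 = 200; py0_2 = 216; center_x_3 = 208; center_y_3 = 152; radius_3 = 48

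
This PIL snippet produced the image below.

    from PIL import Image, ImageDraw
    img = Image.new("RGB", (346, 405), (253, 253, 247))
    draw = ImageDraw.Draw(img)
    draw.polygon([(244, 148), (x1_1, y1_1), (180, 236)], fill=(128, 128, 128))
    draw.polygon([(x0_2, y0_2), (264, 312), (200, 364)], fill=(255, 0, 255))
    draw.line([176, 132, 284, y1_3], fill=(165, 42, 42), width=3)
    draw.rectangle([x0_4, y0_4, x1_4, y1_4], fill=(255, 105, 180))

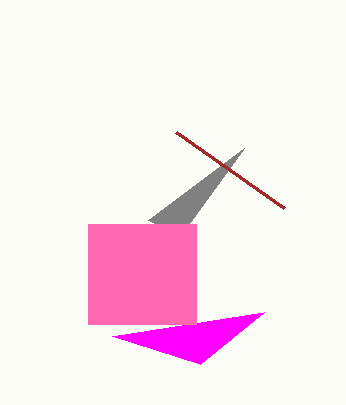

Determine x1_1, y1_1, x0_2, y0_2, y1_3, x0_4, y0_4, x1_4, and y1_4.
x1_1 = 148, y1_1 = 220, x0_2 = 112, y0_2 = 336, y1_3 = 208, x0_4 = 88, y0_4 = 224, x1_4 = 196, y1_4 = 324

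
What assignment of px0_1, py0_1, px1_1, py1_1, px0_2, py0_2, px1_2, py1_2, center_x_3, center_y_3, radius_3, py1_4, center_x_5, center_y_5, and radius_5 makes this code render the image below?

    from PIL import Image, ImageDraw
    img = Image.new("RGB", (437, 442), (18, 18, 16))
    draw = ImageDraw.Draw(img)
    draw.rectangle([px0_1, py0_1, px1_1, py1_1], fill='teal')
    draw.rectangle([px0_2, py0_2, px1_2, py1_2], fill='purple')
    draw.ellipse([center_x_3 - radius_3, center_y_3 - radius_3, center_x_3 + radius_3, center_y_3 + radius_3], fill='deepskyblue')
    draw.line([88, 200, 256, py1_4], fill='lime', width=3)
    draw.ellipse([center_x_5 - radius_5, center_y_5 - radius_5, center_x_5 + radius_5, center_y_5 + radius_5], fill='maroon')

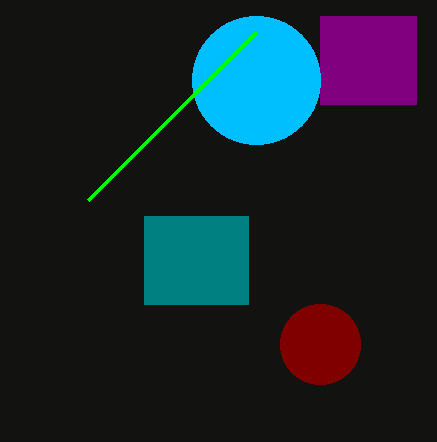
px0_1 = 144; py0_1 = 216; px1_1 = 248; py1_1 = 304; px0_2 = 320; py0_2 = 16; px1_2 = 416; py1_2 = 104; center_x_3 = 256; center_y_3 = 80; radius_3 = 64; py1_4 = 32; center_x_5 = 320; center_y_5 = 344; radius_5 = 40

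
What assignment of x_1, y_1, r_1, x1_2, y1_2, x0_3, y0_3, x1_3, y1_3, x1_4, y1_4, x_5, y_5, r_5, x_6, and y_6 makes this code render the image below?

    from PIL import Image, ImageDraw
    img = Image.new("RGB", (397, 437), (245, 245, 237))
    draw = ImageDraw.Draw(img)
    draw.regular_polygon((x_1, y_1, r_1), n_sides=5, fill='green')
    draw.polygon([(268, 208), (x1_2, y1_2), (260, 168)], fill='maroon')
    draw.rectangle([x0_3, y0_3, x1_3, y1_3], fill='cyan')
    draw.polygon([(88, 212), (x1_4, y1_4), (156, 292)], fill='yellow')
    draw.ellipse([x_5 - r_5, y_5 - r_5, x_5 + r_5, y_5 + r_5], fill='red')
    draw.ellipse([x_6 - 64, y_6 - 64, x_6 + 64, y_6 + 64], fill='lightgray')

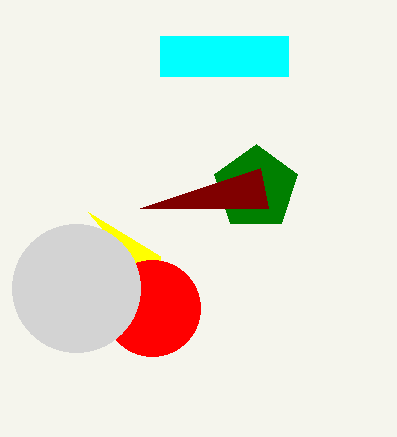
x_1 = 256
y_1 = 188
r_1 = 44
x1_2 = 140
y1_2 = 208
x0_3 = 160
y0_3 = 36
x1_3 = 288
y1_3 = 76
x1_4 = 160
y1_4 = 256
x_5 = 152
y_5 = 308
r_5 = 48
x_6 = 76
y_6 = 288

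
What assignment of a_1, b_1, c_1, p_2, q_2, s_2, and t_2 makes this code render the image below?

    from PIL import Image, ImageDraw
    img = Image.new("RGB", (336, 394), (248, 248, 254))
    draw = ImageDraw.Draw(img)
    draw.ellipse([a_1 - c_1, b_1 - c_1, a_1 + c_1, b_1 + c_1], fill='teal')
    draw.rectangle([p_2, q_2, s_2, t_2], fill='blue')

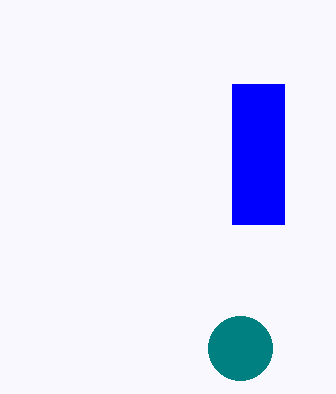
a_1 = 240, b_1 = 348, c_1 = 32, p_2 = 232, q_2 = 84, s_2 = 284, t_2 = 224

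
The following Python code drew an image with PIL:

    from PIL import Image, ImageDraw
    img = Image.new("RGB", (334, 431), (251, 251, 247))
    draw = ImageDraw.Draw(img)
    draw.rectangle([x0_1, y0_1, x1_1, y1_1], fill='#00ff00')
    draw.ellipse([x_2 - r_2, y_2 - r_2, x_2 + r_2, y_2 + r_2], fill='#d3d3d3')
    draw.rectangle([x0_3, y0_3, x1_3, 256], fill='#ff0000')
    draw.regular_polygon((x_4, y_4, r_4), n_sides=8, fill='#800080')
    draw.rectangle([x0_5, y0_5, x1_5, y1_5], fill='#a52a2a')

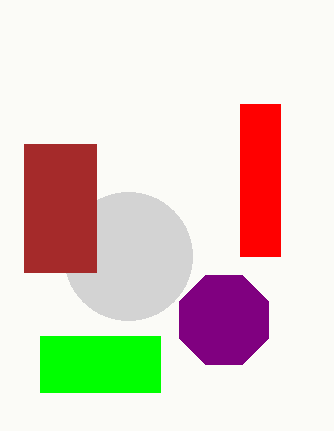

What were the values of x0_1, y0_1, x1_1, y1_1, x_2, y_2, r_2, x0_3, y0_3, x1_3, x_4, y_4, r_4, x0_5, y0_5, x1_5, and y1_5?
x0_1 = 40
y0_1 = 336
x1_1 = 160
y1_1 = 392
x_2 = 128
y_2 = 256
r_2 = 64
x0_3 = 240
y0_3 = 104
x1_3 = 280
x_4 = 224
y_4 = 320
r_4 = 48
x0_5 = 24
y0_5 = 144
x1_5 = 96
y1_5 = 272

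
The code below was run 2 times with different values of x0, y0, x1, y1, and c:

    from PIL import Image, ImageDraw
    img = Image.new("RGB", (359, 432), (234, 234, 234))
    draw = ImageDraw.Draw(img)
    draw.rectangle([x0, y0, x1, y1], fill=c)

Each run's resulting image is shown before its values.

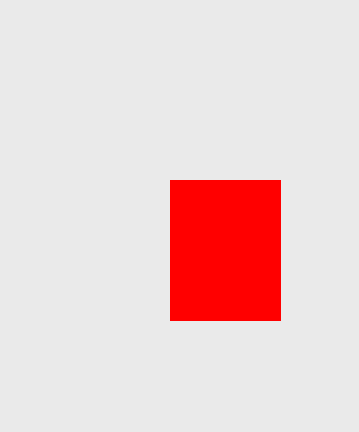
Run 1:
x0 = 170
y0 = 180
x1 = 280
y1 = 320
c = 'red'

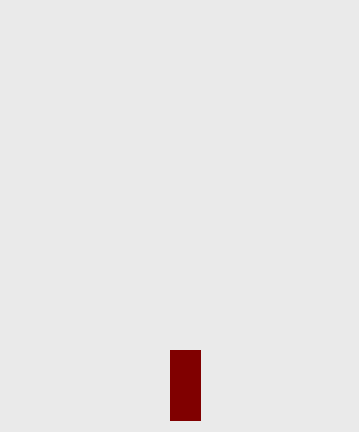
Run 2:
x0 = 170; y0 = 350; x1 = 200; y1 = 420; c = 'maroon'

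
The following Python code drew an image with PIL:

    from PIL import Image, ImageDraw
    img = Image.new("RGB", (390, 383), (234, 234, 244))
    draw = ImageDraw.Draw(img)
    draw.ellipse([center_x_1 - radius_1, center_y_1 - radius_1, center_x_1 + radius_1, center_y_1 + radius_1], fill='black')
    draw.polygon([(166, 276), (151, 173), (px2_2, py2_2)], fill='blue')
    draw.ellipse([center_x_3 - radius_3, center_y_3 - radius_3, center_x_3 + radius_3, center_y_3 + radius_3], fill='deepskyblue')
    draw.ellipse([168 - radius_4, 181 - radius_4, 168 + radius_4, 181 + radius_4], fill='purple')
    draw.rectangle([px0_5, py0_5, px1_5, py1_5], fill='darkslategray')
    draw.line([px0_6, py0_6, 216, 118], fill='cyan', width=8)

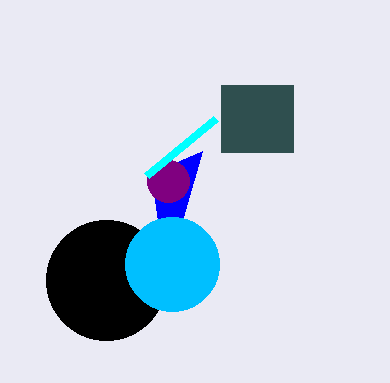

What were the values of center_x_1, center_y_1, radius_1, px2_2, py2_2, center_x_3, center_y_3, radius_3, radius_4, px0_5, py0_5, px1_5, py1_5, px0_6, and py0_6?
center_x_1 = 106; center_y_1 = 280; radius_1 = 60; px2_2 = 202; py2_2 = 151; center_x_3 = 172; center_y_3 = 264; radius_3 = 47; radius_4 = 21; px0_5 = 221; py0_5 = 85; px1_5 = 293; py1_5 = 152; px0_6 = 147; py0_6 = 175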